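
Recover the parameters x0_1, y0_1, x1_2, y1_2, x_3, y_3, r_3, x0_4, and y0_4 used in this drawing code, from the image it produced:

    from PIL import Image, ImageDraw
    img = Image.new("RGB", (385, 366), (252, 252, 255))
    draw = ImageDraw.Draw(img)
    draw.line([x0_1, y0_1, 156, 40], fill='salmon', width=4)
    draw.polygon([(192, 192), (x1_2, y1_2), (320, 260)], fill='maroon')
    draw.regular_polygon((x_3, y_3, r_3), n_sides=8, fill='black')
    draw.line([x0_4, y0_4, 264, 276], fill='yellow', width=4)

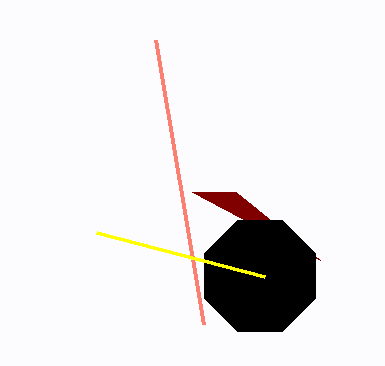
x0_1 = 204; y0_1 = 324; x1_2 = 236; y1_2 = 192; x_3 = 260; y_3 = 276; r_3 = 60; x0_4 = 96; y0_4 = 232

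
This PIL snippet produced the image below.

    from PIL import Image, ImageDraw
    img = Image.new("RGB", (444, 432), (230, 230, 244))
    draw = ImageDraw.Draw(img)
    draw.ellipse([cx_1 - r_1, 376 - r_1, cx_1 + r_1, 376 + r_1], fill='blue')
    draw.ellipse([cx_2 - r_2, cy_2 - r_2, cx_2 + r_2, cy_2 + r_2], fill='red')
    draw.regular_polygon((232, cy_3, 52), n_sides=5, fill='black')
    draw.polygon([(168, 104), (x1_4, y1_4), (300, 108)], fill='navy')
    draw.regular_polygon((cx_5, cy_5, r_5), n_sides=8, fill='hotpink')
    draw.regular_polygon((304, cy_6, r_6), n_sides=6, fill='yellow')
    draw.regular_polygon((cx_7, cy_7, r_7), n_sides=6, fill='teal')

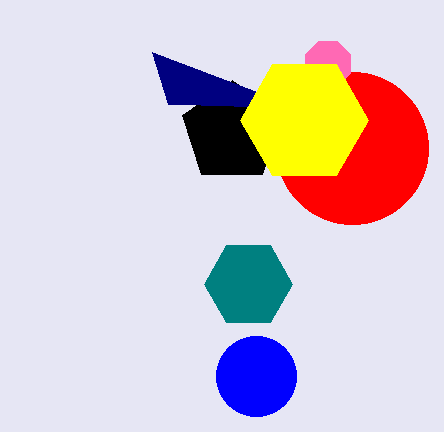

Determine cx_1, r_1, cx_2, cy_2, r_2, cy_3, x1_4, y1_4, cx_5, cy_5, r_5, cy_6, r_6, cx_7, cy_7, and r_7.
cx_1 = 256; r_1 = 40; cx_2 = 352; cy_2 = 148; r_2 = 76; cy_3 = 132; x1_4 = 152; y1_4 = 52; cx_5 = 328; cy_5 = 64; r_5 = 24; cy_6 = 120; r_6 = 64; cx_7 = 248; cy_7 = 284; r_7 = 44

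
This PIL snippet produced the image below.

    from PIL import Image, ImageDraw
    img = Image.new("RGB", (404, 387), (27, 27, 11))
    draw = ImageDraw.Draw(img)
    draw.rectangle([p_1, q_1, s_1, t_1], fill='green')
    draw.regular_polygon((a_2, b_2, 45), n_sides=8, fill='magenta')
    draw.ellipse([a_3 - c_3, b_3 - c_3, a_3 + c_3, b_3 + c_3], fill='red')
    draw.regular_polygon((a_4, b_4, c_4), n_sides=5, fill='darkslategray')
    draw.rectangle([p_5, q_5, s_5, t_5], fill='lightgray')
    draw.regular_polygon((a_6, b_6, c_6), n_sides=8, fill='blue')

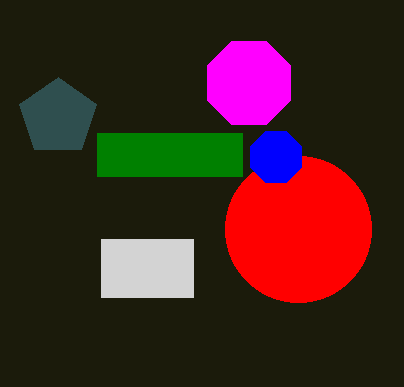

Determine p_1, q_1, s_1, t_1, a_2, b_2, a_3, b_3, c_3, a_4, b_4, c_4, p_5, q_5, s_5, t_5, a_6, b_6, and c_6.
p_1 = 97
q_1 = 133
s_1 = 242
t_1 = 176
a_2 = 249
b_2 = 83
a_3 = 298
b_3 = 229
c_3 = 73
a_4 = 58
b_4 = 117
c_4 = 40
p_5 = 101
q_5 = 239
s_5 = 193
t_5 = 297
a_6 = 276
b_6 = 157
c_6 = 28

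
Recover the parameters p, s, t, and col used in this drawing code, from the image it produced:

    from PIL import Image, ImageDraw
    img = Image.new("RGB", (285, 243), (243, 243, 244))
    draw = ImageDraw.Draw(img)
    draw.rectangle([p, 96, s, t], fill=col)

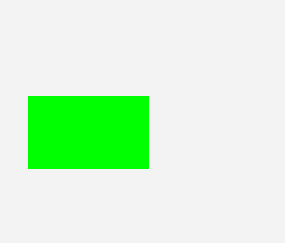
p = 28, s = 148, t = 168, col = 'lime'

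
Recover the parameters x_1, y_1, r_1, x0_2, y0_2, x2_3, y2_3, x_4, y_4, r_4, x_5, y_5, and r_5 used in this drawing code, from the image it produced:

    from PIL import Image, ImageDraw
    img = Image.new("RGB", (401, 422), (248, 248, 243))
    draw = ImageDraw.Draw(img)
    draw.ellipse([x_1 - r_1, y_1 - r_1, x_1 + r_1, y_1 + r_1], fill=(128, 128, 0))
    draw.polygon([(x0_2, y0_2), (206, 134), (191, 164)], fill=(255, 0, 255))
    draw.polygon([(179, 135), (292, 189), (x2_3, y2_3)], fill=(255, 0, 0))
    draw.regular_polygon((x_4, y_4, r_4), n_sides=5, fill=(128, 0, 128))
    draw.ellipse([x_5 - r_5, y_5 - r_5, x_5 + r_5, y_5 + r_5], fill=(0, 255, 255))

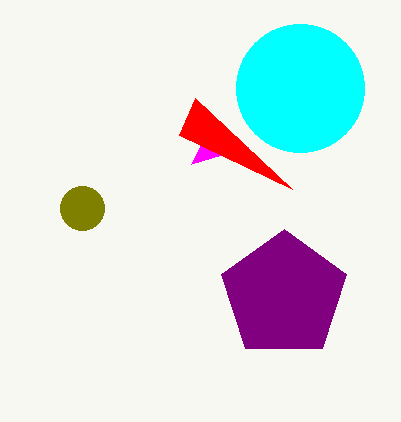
x_1 = 82
y_1 = 208
r_1 = 22
x0_2 = 248
y0_2 = 147
x2_3 = 195
y2_3 = 98
x_4 = 284
y_4 = 295
r_4 = 66
x_5 = 300
y_5 = 88
r_5 = 64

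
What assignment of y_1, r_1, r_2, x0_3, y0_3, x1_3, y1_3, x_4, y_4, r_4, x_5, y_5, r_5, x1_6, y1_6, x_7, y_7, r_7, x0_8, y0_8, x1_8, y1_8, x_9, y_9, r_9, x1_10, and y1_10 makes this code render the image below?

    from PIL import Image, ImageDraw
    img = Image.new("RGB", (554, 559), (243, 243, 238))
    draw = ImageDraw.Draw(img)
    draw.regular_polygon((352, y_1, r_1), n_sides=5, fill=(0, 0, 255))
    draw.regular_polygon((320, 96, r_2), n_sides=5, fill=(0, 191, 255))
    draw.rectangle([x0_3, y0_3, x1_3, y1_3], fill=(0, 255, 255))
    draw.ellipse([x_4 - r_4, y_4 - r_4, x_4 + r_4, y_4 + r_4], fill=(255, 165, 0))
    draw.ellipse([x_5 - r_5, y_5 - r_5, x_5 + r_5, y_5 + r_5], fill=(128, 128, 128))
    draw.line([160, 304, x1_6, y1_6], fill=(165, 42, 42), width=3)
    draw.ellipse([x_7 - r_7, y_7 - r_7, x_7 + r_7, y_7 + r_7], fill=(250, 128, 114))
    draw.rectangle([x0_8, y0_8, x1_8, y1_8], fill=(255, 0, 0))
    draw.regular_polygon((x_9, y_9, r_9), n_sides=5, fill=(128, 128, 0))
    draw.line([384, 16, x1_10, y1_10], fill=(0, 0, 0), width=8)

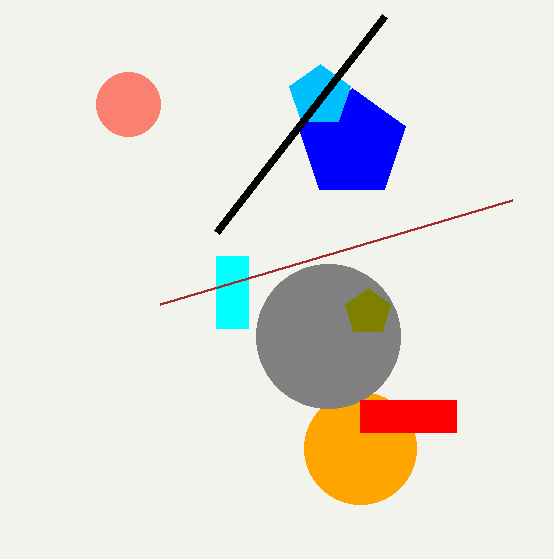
y_1 = 144; r_1 = 56; r_2 = 32; x0_3 = 216; y0_3 = 256; x1_3 = 248; y1_3 = 328; x_4 = 360; y_4 = 448; r_4 = 56; x_5 = 328; y_5 = 336; r_5 = 72; x1_6 = 512; y1_6 = 200; x_7 = 128; y_7 = 104; r_7 = 32; x0_8 = 360; y0_8 = 400; x1_8 = 456; y1_8 = 432; x_9 = 368; y_9 = 312; r_9 = 24; x1_10 = 216; y1_10 = 232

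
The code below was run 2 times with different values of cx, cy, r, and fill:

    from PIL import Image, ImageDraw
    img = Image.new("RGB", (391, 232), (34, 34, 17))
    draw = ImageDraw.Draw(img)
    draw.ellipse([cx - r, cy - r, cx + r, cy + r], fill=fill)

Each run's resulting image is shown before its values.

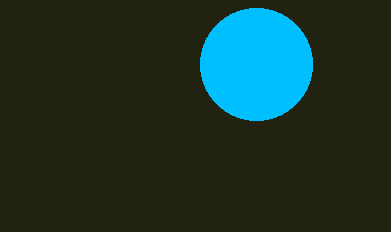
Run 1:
cx = 256, cy = 64, r = 56, fill = 'deepskyblue'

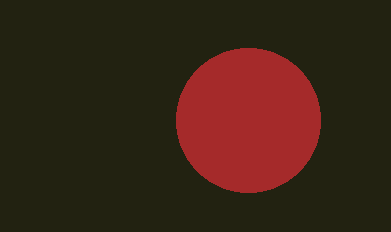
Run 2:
cx = 248, cy = 120, r = 72, fill = 'brown'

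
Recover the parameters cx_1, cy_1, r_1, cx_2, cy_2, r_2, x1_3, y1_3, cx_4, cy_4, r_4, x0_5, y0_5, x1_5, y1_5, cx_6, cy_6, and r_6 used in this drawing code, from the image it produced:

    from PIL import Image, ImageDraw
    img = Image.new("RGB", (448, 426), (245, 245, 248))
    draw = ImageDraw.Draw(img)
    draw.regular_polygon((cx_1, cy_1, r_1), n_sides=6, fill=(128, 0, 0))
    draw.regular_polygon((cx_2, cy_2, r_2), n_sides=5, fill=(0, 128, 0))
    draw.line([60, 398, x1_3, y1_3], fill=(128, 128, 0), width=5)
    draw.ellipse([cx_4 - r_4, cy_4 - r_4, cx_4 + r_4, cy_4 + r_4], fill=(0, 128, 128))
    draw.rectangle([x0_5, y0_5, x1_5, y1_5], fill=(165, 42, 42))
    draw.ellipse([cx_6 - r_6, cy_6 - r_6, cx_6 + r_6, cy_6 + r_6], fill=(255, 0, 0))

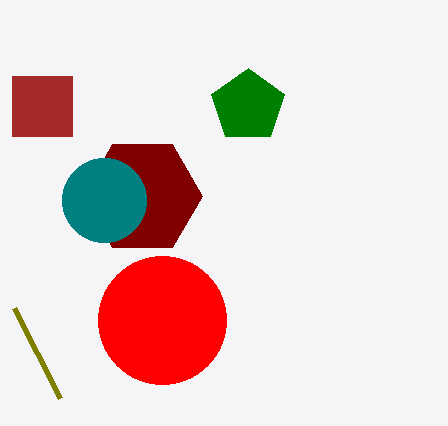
cx_1 = 142, cy_1 = 196, r_1 = 60, cx_2 = 248, cy_2 = 106, r_2 = 38, x1_3 = 14, y1_3 = 308, cx_4 = 104, cy_4 = 200, r_4 = 42, x0_5 = 12, y0_5 = 76, x1_5 = 72, y1_5 = 136, cx_6 = 162, cy_6 = 320, r_6 = 64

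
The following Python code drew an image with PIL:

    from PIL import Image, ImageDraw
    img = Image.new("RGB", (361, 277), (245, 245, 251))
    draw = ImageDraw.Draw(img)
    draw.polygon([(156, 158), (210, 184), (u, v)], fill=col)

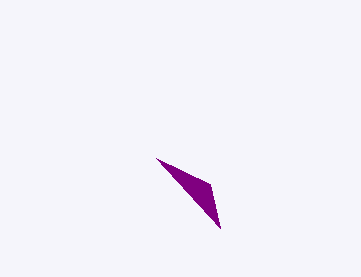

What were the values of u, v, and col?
u = 220
v = 228
col = 'purple'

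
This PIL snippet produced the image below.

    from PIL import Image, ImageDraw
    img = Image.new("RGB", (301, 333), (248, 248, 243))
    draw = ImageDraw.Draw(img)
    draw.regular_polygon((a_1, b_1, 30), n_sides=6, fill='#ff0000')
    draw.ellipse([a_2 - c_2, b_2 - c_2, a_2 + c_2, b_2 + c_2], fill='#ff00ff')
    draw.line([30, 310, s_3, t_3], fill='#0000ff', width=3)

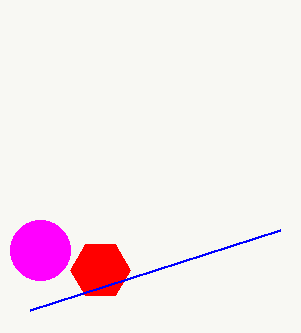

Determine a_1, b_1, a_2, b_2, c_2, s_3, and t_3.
a_1 = 100; b_1 = 270; a_2 = 40; b_2 = 250; c_2 = 30; s_3 = 280; t_3 = 230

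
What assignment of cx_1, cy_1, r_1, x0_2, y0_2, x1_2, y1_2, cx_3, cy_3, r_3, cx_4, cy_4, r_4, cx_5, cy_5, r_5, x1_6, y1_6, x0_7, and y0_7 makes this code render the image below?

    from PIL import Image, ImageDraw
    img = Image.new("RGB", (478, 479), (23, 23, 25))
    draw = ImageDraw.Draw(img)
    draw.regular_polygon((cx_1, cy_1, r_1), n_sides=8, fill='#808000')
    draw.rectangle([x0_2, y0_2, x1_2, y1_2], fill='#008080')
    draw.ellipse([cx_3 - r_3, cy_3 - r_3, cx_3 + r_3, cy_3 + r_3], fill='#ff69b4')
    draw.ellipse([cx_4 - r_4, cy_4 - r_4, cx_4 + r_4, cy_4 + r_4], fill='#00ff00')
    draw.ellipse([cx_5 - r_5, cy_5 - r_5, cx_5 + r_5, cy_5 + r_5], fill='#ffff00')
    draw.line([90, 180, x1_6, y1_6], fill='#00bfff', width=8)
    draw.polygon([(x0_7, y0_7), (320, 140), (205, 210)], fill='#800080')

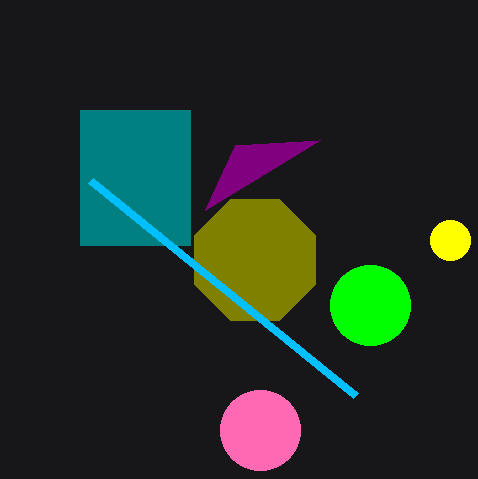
cx_1 = 255, cy_1 = 260, r_1 = 65, x0_2 = 80, y0_2 = 110, x1_2 = 190, y1_2 = 245, cx_3 = 260, cy_3 = 430, r_3 = 40, cx_4 = 370, cy_4 = 305, r_4 = 40, cx_5 = 450, cy_5 = 240, r_5 = 20, x1_6 = 355, y1_6 = 395, x0_7 = 235, y0_7 = 145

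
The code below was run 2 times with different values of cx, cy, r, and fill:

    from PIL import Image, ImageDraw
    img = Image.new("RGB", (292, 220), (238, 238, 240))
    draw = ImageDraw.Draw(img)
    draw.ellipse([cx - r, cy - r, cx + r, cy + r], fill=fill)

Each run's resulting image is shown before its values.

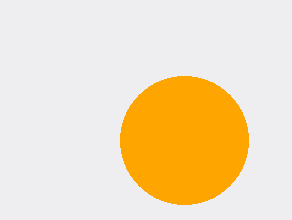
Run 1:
cx = 184, cy = 140, r = 64, fill = 'orange'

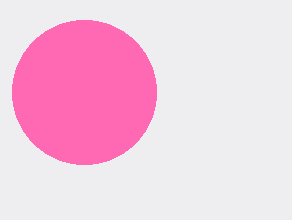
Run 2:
cx = 84, cy = 92, r = 72, fill = 'hotpink'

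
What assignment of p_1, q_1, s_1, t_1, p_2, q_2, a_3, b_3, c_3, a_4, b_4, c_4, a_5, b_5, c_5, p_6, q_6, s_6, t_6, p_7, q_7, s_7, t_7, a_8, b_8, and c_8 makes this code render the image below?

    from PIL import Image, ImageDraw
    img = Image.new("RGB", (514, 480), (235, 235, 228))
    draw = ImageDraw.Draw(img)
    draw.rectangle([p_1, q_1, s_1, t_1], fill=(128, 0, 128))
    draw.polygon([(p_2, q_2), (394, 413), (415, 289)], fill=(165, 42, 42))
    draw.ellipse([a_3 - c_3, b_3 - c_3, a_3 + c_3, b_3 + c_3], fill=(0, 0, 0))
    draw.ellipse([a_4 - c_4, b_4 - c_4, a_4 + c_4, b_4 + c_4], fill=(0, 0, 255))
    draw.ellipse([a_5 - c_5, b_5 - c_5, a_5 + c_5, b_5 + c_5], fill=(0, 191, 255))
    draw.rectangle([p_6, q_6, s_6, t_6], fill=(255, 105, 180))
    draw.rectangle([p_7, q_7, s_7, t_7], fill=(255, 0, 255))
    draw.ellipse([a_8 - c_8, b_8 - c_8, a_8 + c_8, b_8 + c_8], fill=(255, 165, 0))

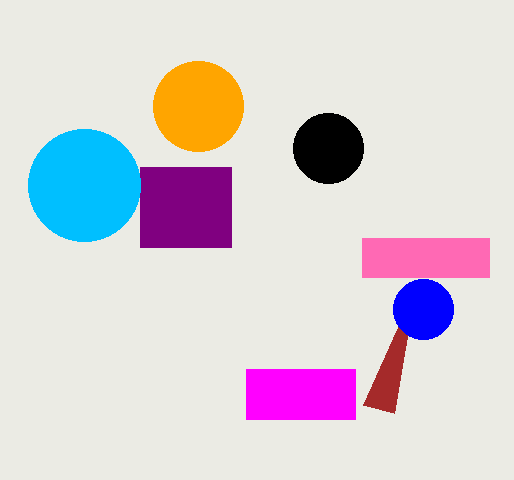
p_1 = 140
q_1 = 167
s_1 = 231
t_1 = 247
p_2 = 363
q_2 = 405
a_3 = 328
b_3 = 148
c_3 = 35
a_4 = 423
b_4 = 309
c_4 = 30
a_5 = 84
b_5 = 185
c_5 = 56
p_6 = 362
q_6 = 238
s_6 = 489
t_6 = 277
p_7 = 246
q_7 = 369
s_7 = 355
t_7 = 419
a_8 = 198
b_8 = 106
c_8 = 45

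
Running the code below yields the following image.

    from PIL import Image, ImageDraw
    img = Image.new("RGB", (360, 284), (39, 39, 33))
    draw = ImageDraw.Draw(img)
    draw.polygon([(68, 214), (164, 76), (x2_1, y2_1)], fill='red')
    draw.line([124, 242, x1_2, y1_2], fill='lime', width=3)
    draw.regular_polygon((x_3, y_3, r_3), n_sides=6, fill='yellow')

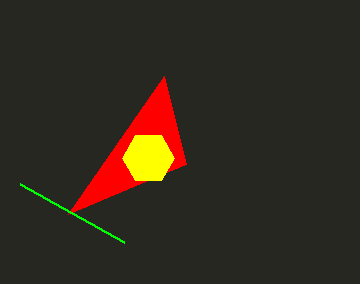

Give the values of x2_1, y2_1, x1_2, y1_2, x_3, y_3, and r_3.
x2_1 = 186, y2_1 = 164, x1_2 = 20, y1_2 = 184, x_3 = 148, y_3 = 158, r_3 = 26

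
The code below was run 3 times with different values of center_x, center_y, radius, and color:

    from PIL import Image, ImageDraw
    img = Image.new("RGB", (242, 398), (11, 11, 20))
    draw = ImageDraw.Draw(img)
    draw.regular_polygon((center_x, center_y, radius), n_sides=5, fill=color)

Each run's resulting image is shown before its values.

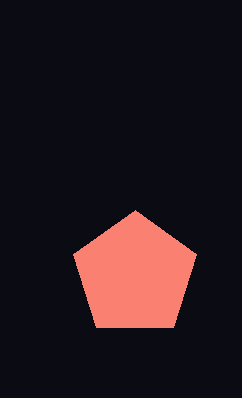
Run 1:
center_x = 135, center_y = 275, radius = 65, color = 'salmon'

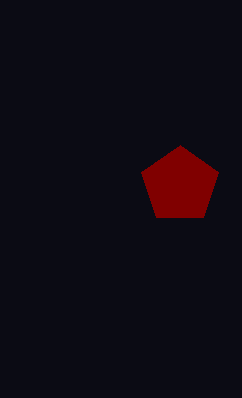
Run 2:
center_x = 180; center_y = 185; radius = 40; color = 'maroon'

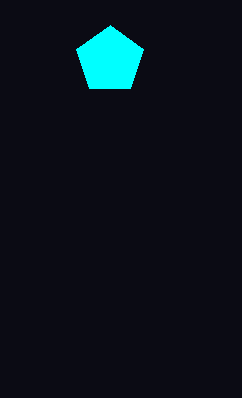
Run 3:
center_x = 110, center_y = 60, radius = 35, color = 'cyan'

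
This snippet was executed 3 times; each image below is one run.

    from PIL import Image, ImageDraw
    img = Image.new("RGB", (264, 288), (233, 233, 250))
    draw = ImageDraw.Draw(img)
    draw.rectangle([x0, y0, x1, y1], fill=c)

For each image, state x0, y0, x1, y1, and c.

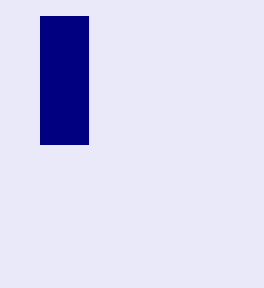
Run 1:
x0 = 40
y0 = 16
x1 = 88
y1 = 144
c = 'navy'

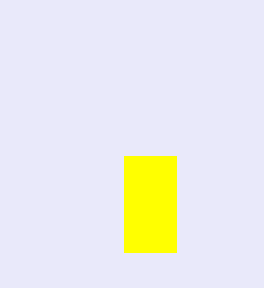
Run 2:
x0 = 124; y0 = 156; x1 = 176; y1 = 252; c = 'yellow'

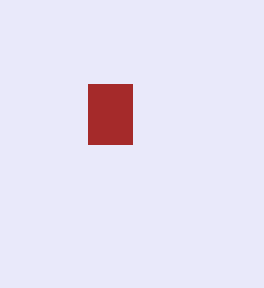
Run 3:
x0 = 88
y0 = 84
x1 = 132
y1 = 144
c = 'brown'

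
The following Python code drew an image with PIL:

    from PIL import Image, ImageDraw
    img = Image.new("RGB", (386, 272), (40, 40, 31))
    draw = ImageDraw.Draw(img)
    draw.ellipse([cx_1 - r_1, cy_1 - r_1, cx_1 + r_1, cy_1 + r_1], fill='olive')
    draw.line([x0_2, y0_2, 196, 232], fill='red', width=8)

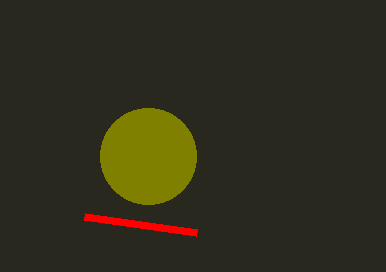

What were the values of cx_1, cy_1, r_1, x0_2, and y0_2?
cx_1 = 148; cy_1 = 156; r_1 = 48; x0_2 = 84; y0_2 = 216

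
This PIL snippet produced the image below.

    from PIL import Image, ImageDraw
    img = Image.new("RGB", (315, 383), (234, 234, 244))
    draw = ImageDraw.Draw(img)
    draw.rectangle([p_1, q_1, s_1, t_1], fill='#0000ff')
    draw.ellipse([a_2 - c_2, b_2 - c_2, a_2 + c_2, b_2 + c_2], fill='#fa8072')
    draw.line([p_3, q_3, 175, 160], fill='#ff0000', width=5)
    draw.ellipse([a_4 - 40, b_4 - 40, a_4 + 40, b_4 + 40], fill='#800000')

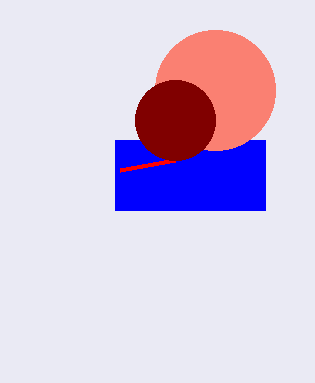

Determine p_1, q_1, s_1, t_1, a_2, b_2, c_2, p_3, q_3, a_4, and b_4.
p_1 = 115, q_1 = 140, s_1 = 265, t_1 = 210, a_2 = 215, b_2 = 90, c_2 = 60, p_3 = 120, q_3 = 170, a_4 = 175, b_4 = 120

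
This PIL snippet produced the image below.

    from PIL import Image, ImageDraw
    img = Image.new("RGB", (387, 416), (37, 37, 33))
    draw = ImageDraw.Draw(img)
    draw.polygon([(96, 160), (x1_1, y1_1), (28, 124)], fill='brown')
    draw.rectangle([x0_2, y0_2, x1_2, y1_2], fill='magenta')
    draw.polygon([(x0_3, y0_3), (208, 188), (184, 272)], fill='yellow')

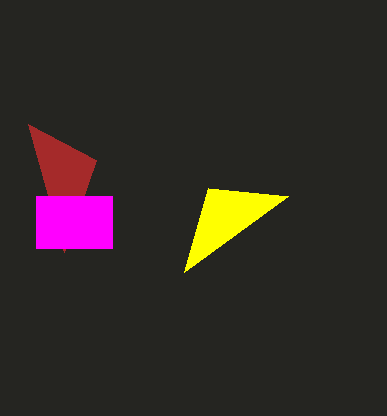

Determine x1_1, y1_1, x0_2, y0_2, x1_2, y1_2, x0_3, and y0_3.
x1_1 = 64
y1_1 = 252
x0_2 = 36
y0_2 = 196
x1_2 = 112
y1_2 = 248
x0_3 = 288
y0_3 = 196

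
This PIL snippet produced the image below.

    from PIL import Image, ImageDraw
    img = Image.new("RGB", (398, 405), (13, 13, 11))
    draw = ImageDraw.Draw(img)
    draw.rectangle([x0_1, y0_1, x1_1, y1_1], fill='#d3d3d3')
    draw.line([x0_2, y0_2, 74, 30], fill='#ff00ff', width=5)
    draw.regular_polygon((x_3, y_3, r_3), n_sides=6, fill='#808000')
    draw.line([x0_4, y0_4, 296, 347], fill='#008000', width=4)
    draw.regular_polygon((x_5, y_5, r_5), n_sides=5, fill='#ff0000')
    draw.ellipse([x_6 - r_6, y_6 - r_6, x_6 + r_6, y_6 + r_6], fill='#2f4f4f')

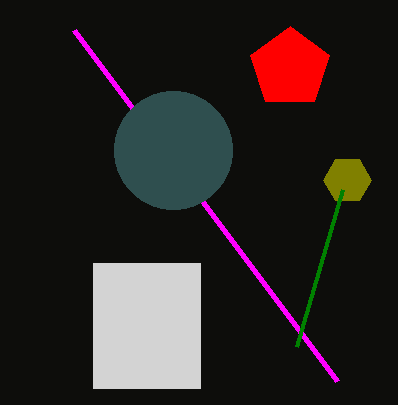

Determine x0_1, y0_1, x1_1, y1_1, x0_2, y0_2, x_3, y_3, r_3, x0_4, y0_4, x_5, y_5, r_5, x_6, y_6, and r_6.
x0_1 = 93
y0_1 = 263
x1_1 = 200
y1_1 = 388
x0_2 = 337
y0_2 = 381
x_3 = 347
y_3 = 180
r_3 = 24
x0_4 = 342
y0_4 = 190
x_5 = 290
y_5 = 68
r_5 = 42
x_6 = 173
y_6 = 150
r_6 = 59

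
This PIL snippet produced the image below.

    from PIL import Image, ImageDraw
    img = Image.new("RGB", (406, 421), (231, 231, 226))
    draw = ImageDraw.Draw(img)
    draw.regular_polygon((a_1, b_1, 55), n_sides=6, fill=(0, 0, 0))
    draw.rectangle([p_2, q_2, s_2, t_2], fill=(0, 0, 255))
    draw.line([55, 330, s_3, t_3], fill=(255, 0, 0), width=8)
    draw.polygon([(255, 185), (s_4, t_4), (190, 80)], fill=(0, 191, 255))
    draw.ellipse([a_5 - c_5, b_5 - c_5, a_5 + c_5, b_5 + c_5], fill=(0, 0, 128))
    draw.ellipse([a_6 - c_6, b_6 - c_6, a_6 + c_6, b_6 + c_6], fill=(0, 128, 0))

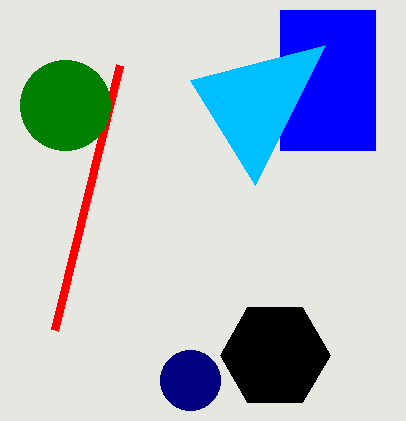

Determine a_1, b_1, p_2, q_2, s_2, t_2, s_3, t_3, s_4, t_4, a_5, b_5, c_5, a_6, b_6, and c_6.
a_1 = 275, b_1 = 355, p_2 = 280, q_2 = 10, s_2 = 375, t_2 = 150, s_3 = 120, t_3 = 65, s_4 = 325, t_4 = 45, a_5 = 190, b_5 = 380, c_5 = 30, a_6 = 65, b_6 = 105, c_6 = 45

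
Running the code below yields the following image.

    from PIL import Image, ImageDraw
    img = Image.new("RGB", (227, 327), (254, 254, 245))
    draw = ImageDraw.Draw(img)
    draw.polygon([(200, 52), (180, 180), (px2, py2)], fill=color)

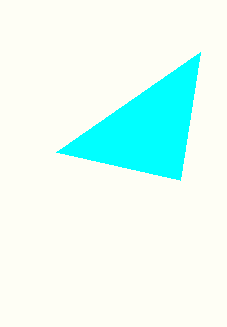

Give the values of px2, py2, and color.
px2 = 56
py2 = 152
color = 'cyan'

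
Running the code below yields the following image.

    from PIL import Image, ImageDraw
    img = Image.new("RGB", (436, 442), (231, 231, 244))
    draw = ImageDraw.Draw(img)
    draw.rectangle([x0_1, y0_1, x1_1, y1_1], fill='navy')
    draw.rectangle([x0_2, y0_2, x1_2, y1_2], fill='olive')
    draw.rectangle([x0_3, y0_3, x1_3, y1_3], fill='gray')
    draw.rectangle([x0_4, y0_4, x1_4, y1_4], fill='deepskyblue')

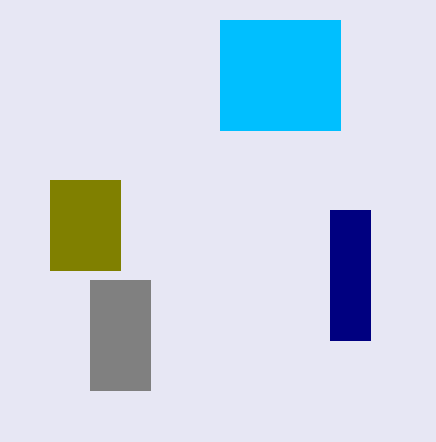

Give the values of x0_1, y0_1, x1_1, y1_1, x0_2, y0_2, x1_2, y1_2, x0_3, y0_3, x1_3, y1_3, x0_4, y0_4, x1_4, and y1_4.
x0_1 = 330
y0_1 = 210
x1_1 = 370
y1_1 = 340
x0_2 = 50
y0_2 = 180
x1_2 = 120
y1_2 = 270
x0_3 = 90
y0_3 = 280
x1_3 = 150
y1_3 = 390
x0_4 = 220
y0_4 = 20
x1_4 = 340
y1_4 = 130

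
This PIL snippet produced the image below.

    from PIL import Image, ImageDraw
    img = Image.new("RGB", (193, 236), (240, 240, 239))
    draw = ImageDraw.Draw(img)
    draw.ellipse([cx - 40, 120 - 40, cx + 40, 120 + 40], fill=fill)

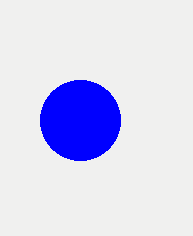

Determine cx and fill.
cx = 80, fill = 'blue'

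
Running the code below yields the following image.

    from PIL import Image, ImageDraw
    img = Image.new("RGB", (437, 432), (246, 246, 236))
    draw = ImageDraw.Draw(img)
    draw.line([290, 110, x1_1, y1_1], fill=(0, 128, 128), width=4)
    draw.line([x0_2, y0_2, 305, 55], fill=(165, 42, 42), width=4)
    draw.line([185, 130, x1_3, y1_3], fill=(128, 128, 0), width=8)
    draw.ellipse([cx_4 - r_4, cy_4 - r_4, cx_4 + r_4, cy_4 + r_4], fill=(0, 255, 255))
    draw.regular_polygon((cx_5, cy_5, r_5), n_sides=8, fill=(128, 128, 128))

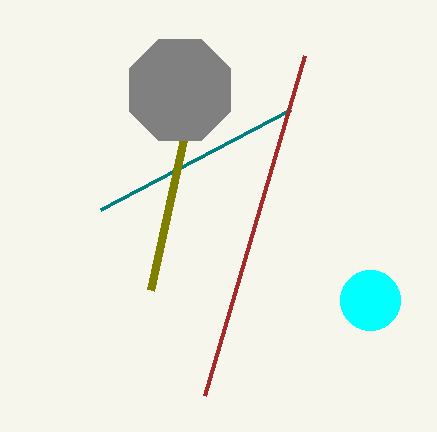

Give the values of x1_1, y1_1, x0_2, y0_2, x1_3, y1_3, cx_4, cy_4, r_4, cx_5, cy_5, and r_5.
x1_1 = 100; y1_1 = 210; x0_2 = 205; y0_2 = 395; x1_3 = 150; y1_3 = 290; cx_4 = 370; cy_4 = 300; r_4 = 30; cx_5 = 180; cy_5 = 90; r_5 = 55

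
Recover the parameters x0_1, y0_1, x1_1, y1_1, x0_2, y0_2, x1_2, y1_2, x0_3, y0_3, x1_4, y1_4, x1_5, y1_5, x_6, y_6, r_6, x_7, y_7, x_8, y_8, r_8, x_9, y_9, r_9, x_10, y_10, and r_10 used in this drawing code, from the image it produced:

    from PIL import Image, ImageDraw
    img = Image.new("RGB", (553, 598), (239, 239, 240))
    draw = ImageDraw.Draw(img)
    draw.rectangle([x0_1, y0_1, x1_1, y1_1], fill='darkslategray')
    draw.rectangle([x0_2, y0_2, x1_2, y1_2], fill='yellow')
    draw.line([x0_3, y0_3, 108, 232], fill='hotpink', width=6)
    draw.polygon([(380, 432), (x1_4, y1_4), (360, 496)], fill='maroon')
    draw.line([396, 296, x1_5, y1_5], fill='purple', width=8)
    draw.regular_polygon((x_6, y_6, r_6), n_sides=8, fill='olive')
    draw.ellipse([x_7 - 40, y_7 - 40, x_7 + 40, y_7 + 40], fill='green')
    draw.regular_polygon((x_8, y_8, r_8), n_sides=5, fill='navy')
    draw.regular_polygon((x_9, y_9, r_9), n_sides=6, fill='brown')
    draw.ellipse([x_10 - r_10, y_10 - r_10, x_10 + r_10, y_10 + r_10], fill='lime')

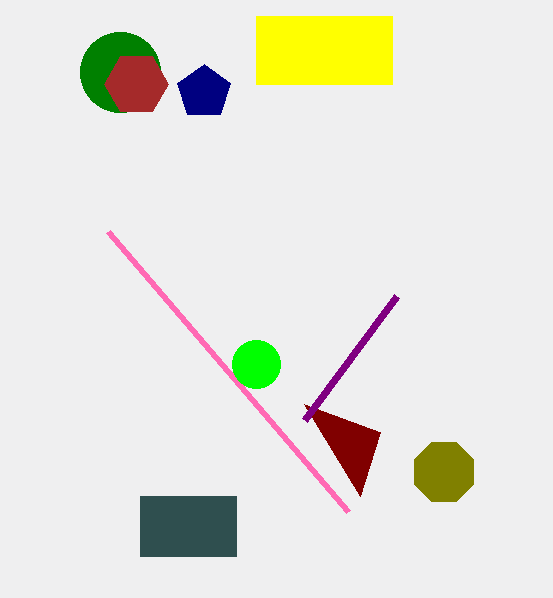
x0_1 = 140, y0_1 = 496, x1_1 = 236, y1_1 = 556, x0_2 = 256, y0_2 = 16, x1_2 = 392, y1_2 = 84, x0_3 = 348, y0_3 = 512, x1_4 = 304, y1_4 = 404, x1_5 = 304, y1_5 = 420, x_6 = 444, y_6 = 472, r_6 = 32, x_7 = 120, y_7 = 72, x_8 = 204, y_8 = 92, r_8 = 28, x_9 = 136, y_9 = 84, r_9 = 32, x_10 = 256, y_10 = 364, r_10 = 24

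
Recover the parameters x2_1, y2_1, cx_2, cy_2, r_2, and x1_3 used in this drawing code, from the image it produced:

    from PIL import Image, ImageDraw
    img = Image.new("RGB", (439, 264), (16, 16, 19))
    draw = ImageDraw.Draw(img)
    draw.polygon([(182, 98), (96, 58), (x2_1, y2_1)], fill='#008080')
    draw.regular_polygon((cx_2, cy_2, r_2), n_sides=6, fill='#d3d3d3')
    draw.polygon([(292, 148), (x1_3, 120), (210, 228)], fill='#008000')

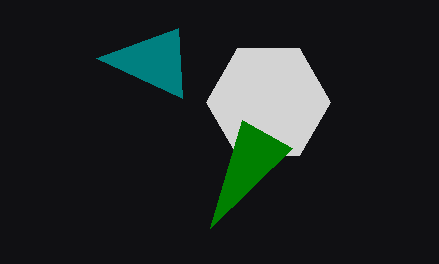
x2_1 = 178, y2_1 = 28, cx_2 = 268, cy_2 = 102, r_2 = 62, x1_3 = 242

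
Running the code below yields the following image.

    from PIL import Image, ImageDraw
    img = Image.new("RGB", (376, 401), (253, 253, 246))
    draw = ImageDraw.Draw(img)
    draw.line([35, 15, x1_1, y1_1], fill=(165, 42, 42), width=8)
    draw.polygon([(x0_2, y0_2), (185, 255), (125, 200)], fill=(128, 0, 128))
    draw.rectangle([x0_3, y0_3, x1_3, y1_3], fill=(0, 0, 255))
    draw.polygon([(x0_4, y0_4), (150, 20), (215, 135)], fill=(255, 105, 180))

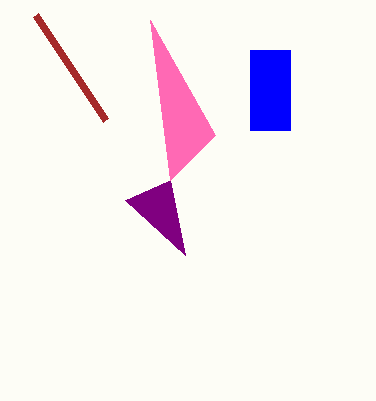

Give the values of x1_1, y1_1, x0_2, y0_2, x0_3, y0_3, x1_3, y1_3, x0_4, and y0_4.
x1_1 = 105
y1_1 = 120
x0_2 = 170
y0_2 = 180
x0_3 = 250
y0_3 = 50
x1_3 = 290
y1_3 = 130
x0_4 = 170
y0_4 = 180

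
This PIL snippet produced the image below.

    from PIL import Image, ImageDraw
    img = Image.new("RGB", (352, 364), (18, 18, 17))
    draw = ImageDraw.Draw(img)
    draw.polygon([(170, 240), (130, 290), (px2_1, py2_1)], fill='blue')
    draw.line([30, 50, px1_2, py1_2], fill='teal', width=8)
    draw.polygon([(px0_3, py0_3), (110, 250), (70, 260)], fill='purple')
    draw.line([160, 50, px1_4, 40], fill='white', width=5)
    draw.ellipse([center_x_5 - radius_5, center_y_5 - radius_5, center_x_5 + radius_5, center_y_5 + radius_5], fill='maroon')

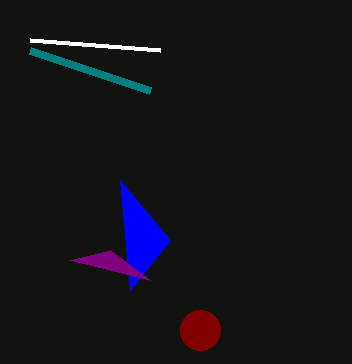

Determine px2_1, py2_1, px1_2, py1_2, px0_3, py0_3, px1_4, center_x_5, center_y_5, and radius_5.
px2_1 = 120
py2_1 = 180
px1_2 = 150
py1_2 = 90
px0_3 = 150
py0_3 = 280
px1_4 = 30
center_x_5 = 200
center_y_5 = 330
radius_5 = 20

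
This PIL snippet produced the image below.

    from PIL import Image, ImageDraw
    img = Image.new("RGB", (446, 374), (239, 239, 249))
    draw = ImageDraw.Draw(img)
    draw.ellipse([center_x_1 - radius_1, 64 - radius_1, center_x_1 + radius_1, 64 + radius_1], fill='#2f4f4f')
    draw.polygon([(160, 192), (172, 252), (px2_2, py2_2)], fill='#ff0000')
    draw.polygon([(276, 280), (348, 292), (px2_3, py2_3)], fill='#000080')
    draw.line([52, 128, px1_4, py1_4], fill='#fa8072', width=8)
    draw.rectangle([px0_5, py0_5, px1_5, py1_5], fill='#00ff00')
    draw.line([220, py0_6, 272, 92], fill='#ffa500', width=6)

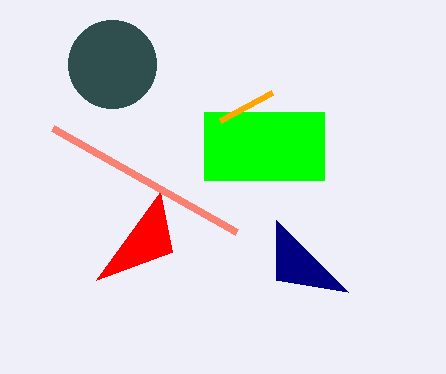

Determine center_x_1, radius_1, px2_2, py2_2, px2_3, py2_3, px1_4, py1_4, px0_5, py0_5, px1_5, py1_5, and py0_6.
center_x_1 = 112; radius_1 = 44; px2_2 = 96; py2_2 = 280; px2_3 = 276; py2_3 = 220; px1_4 = 236; py1_4 = 232; px0_5 = 204; py0_5 = 112; px1_5 = 324; py1_5 = 180; py0_6 = 120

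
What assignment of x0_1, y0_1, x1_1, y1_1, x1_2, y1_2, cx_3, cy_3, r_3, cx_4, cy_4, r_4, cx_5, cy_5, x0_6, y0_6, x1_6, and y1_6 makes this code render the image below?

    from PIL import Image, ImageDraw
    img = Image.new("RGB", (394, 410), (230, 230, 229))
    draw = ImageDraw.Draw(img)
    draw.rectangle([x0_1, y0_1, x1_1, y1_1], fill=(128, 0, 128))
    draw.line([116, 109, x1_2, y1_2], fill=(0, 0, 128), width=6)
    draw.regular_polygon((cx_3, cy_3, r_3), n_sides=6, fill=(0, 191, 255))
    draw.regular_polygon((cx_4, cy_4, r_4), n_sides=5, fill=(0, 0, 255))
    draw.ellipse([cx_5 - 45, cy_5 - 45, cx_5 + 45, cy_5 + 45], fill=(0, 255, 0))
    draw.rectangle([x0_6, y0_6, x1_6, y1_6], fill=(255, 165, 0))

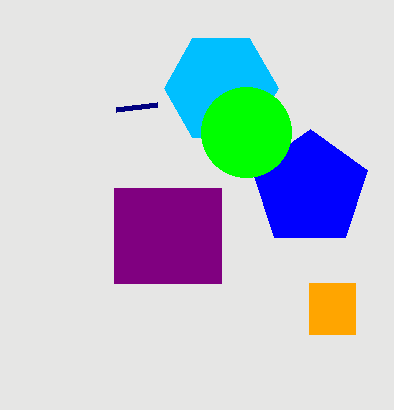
x0_1 = 114
y0_1 = 188
x1_1 = 221
y1_1 = 283
x1_2 = 157
y1_2 = 104
cx_3 = 221
cy_3 = 88
r_3 = 57
cx_4 = 310
cy_4 = 189
r_4 = 60
cx_5 = 246
cy_5 = 132
x0_6 = 309
y0_6 = 283
x1_6 = 355
y1_6 = 334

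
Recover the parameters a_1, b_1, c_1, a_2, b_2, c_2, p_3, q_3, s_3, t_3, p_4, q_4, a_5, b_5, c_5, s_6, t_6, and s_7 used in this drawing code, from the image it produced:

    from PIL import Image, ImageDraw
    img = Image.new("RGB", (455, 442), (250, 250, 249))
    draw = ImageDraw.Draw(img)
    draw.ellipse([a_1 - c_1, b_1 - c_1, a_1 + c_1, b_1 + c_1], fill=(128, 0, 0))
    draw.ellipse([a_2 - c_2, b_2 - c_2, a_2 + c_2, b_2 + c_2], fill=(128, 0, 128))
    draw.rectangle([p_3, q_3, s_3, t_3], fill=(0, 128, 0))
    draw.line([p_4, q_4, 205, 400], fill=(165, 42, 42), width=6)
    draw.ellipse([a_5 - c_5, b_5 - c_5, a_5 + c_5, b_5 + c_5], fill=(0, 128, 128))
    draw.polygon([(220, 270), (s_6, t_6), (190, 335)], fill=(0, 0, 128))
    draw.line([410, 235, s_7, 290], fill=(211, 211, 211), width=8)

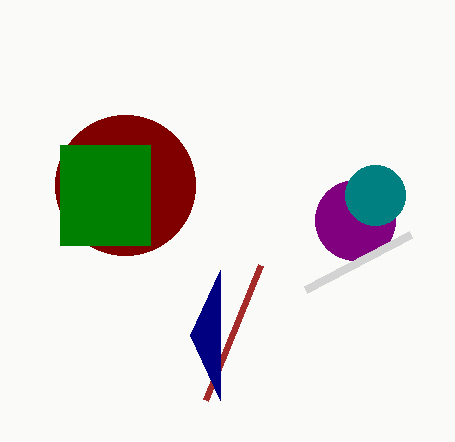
a_1 = 125, b_1 = 185, c_1 = 70, a_2 = 355, b_2 = 220, c_2 = 40, p_3 = 60, q_3 = 145, s_3 = 150, t_3 = 245, p_4 = 260, q_4 = 265, a_5 = 375, b_5 = 195, c_5 = 30, s_6 = 220, t_6 = 400, s_7 = 305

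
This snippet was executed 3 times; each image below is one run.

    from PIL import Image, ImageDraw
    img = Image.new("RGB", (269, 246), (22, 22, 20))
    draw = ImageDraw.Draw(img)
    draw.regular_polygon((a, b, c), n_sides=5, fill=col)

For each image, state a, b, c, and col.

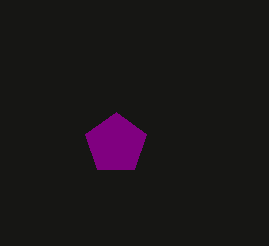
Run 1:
a = 116; b = 144; c = 32; col = 'purple'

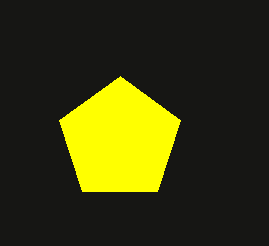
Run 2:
a = 120, b = 140, c = 64, col = 'yellow'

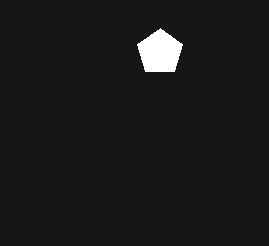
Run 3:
a = 160; b = 52; c = 24; col = 'white'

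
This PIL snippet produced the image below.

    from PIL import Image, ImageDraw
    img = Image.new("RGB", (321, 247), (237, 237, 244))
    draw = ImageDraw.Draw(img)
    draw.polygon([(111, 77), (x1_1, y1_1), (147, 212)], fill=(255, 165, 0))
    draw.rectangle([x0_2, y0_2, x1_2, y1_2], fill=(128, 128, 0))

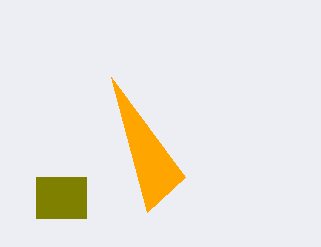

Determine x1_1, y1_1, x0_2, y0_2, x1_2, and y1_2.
x1_1 = 185
y1_1 = 177
x0_2 = 36
y0_2 = 177
x1_2 = 86
y1_2 = 218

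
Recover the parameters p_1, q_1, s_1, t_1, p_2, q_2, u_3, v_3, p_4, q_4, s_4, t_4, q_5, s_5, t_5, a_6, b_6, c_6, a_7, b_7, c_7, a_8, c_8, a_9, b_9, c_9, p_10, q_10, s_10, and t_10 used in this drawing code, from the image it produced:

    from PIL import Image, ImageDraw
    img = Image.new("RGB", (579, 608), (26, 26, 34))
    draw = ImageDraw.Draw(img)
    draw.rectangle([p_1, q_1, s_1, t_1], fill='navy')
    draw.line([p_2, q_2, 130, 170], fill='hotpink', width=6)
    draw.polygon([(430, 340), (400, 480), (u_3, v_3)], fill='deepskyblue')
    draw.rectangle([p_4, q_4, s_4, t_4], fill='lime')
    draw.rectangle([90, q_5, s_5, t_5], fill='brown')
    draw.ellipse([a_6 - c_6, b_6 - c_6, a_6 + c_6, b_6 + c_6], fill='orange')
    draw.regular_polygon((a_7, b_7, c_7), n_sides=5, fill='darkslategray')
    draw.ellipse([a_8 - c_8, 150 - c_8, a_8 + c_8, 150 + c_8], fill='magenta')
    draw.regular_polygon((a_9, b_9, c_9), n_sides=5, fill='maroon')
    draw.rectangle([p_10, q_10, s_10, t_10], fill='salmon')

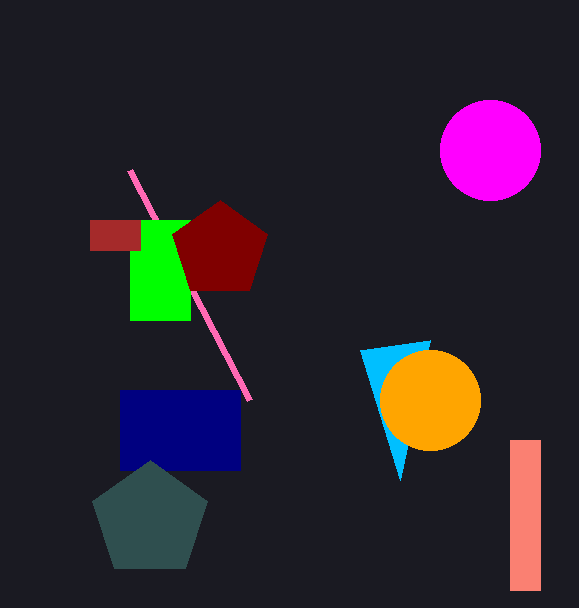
p_1 = 120, q_1 = 390, s_1 = 240, t_1 = 470, p_2 = 250, q_2 = 400, u_3 = 360, v_3 = 350, p_4 = 130, q_4 = 220, s_4 = 190, t_4 = 320, q_5 = 220, s_5 = 140, t_5 = 250, a_6 = 430, b_6 = 400, c_6 = 50, a_7 = 150, b_7 = 520, c_7 = 60, a_8 = 490, c_8 = 50, a_9 = 220, b_9 = 250, c_9 = 50, p_10 = 510, q_10 = 440, s_10 = 540, t_10 = 590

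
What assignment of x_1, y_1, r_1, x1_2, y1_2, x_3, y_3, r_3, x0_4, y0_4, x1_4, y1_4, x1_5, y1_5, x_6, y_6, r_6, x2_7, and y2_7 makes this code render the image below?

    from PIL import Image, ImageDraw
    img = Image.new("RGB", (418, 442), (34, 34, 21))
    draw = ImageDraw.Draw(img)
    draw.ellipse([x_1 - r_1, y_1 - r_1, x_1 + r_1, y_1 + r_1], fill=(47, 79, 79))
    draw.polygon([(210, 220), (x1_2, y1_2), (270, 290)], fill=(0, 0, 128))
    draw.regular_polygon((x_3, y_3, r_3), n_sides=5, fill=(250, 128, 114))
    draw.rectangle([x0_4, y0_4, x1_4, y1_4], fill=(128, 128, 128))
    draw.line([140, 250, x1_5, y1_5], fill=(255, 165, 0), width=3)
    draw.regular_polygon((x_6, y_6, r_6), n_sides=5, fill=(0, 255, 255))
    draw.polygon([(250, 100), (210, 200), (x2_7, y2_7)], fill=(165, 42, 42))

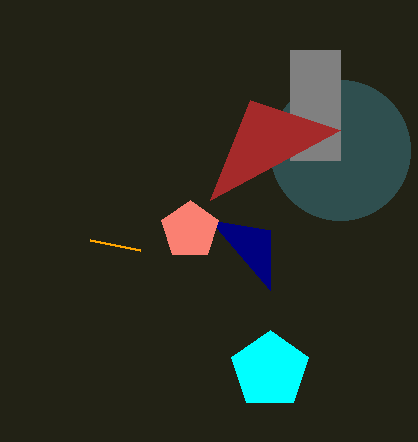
x_1 = 340; y_1 = 150; r_1 = 70; x1_2 = 270; y1_2 = 230; x_3 = 190; y_3 = 230; r_3 = 30; x0_4 = 290; y0_4 = 50; x1_4 = 340; y1_4 = 160; x1_5 = 90; y1_5 = 240; x_6 = 270; y_6 = 370; r_6 = 40; x2_7 = 340; y2_7 = 130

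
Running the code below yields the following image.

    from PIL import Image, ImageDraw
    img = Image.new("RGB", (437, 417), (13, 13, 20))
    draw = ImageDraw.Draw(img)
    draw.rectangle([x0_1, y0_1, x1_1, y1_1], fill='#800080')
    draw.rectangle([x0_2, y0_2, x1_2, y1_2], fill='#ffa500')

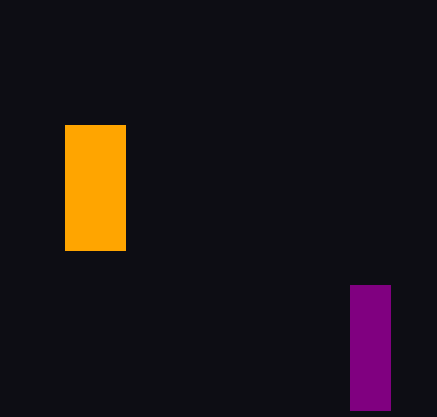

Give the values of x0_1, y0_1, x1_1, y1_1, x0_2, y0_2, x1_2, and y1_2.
x0_1 = 350
y0_1 = 285
x1_1 = 390
y1_1 = 410
x0_2 = 65
y0_2 = 125
x1_2 = 125
y1_2 = 250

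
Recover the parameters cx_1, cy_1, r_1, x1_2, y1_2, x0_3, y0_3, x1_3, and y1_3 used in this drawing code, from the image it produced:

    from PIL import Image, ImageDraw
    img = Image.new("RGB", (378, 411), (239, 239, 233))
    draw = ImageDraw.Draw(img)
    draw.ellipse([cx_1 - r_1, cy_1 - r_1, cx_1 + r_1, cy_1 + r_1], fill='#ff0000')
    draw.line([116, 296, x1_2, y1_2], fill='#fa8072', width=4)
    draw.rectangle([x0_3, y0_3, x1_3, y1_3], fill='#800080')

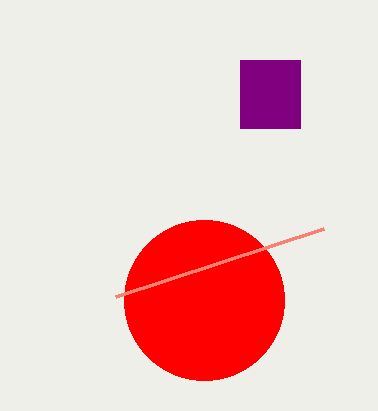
cx_1 = 204; cy_1 = 300; r_1 = 80; x1_2 = 324; y1_2 = 228; x0_3 = 240; y0_3 = 60; x1_3 = 300; y1_3 = 128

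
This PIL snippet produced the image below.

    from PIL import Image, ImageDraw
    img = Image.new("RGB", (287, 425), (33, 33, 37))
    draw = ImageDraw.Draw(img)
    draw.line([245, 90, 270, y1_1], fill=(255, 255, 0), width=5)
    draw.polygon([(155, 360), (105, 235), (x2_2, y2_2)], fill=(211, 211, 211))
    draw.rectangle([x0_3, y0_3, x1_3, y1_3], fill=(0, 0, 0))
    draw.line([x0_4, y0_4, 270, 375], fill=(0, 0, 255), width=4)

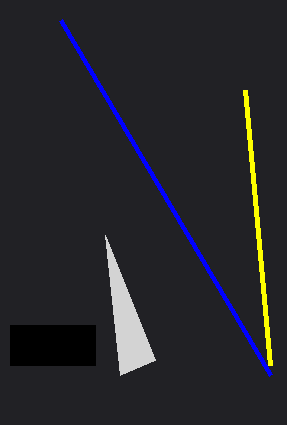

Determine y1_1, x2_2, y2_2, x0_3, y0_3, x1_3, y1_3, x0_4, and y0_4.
y1_1 = 365; x2_2 = 120; y2_2 = 375; x0_3 = 10; y0_3 = 325; x1_3 = 95; y1_3 = 365; x0_4 = 60; y0_4 = 20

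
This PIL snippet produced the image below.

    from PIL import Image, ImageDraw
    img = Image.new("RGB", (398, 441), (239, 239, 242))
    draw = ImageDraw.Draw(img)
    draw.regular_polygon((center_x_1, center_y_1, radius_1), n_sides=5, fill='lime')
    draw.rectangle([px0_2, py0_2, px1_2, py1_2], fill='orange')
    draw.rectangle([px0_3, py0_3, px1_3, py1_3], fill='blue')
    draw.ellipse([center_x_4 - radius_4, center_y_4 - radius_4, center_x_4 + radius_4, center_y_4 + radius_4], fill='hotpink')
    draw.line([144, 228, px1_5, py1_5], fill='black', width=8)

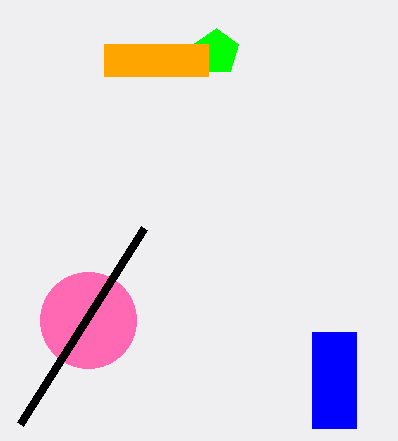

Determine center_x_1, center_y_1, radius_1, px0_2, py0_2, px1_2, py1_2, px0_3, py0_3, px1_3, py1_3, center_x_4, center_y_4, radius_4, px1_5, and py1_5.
center_x_1 = 216
center_y_1 = 52
radius_1 = 24
px0_2 = 104
py0_2 = 44
px1_2 = 208
py1_2 = 76
px0_3 = 312
py0_3 = 332
px1_3 = 356
py1_3 = 428
center_x_4 = 88
center_y_4 = 320
radius_4 = 48
px1_5 = 20
py1_5 = 424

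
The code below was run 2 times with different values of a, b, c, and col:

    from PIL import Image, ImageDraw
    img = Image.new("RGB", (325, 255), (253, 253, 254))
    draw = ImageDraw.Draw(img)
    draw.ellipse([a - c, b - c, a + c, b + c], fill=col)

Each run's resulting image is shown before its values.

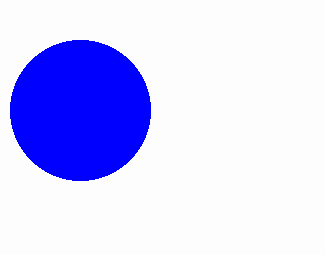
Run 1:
a = 80
b = 110
c = 70
col = 'blue'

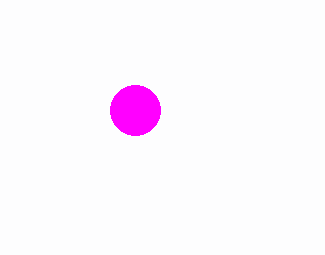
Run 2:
a = 135
b = 110
c = 25
col = 'magenta'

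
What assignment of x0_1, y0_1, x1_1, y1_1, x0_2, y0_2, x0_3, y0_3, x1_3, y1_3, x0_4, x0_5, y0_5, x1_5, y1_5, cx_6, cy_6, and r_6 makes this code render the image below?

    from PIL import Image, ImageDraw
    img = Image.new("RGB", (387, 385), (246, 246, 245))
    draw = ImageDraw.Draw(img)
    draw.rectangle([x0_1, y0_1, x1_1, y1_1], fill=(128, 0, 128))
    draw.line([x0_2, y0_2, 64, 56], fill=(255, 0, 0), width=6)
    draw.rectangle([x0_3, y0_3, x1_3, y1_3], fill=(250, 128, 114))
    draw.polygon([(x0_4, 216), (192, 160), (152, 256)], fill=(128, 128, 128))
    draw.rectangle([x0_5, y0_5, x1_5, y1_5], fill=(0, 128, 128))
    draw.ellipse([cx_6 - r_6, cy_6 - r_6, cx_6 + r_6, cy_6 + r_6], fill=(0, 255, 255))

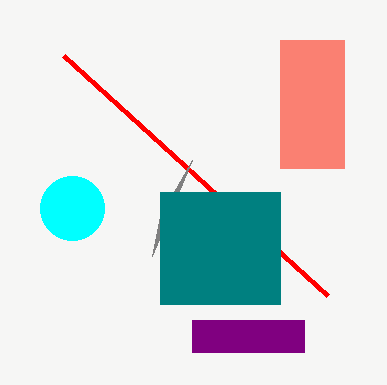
x0_1 = 192; y0_1 = 320; x1_1 = 304; y1_1 = 352; x0_2 = 328; y0_2 = 296; x0_3 = 280; y0_3 = 40; x1_3 = 344; y1_3 = 168; x0_4 = 160; x0_5 = 160; y0_5 = 192; x1_5 = 280; y1_5 = 304; cx_6 = 72; cy_6 = 208; r_6 = 32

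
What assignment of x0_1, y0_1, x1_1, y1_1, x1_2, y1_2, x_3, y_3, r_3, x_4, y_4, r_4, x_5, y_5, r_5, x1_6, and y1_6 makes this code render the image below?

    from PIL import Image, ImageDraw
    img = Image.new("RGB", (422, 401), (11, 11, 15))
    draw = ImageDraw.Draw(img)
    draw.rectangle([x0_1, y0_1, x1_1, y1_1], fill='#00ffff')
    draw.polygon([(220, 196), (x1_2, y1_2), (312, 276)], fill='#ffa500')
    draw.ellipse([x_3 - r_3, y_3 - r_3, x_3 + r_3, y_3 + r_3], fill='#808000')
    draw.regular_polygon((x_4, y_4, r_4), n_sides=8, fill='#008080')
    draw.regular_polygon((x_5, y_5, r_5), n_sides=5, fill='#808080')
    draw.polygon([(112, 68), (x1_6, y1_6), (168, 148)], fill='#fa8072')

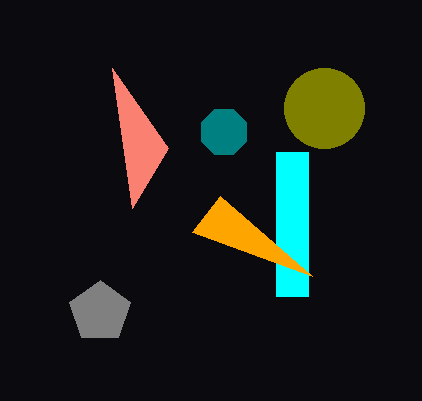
x0_1 = 276
y0_1 = 152
x1_1 = 308
y1_1 = 296
x1_2 = 192
y1_2 = 232
x_3 = 324
y_3 = 108
r_3 = 40
x_4 = 224
y_4 = 132
r_4 = 24
x_5 = 100
y_5 = 312
r_5 = 32
x1_6 = 132
y1_6 = 208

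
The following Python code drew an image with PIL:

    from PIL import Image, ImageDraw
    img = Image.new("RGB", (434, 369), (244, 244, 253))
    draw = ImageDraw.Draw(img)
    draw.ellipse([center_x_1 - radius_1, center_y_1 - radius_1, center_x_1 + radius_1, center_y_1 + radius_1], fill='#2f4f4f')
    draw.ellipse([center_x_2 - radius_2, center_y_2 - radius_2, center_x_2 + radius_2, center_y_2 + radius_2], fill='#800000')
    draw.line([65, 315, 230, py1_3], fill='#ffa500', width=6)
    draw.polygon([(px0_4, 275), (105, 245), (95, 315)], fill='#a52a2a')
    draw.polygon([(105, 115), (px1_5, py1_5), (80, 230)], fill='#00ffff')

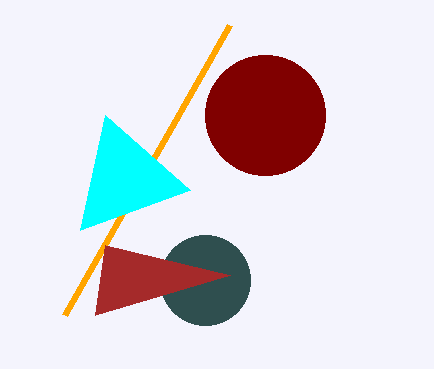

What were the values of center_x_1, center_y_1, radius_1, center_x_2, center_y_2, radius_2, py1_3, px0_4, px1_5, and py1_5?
center_x_1 = 205, center_y_1 = 280, radius_1 = 45, center_x_2 = 265, center_y_2 = 115, radius_2 = 60, py1_3 = 25, px0_4 = 230, px1_5 = 190, py1_5 = 190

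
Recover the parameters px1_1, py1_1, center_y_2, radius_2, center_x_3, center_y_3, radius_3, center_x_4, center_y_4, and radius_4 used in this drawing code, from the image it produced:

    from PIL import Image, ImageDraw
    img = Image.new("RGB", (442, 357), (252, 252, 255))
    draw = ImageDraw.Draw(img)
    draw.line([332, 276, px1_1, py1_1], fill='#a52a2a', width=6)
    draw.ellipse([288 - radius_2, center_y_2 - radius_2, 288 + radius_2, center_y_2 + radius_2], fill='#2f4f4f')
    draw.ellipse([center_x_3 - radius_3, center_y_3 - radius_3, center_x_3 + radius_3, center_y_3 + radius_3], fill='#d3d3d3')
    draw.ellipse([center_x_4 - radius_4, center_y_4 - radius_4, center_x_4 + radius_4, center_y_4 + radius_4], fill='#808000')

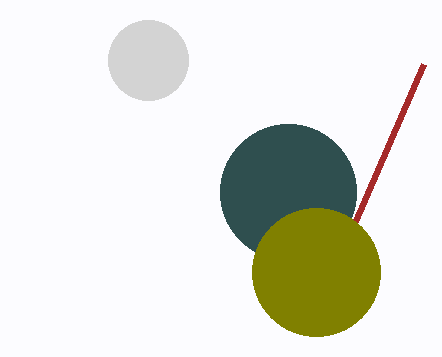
px1_1 = 424
py1_1 = 64
center_y_2 = 192
radius_2 = 68
center_x_3 = 148
center_y_3 = 60
radius_3 = 40
center_x_4 = 316
center_y_4 = 272
radius_4 = 64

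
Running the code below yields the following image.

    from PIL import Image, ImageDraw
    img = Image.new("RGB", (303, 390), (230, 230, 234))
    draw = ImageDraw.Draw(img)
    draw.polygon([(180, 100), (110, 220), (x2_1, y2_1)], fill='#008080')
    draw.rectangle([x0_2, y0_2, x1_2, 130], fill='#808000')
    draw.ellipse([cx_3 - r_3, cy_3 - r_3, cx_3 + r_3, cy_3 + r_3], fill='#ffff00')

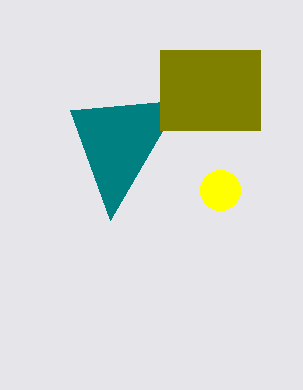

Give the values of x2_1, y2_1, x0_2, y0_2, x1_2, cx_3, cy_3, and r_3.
x2_1 = 70; y2_1 = 110; x0_2 = 160; y0_2 = 50; x1_2 = 260; cx_3 = 220; cy_3 = 190; r_3 = 20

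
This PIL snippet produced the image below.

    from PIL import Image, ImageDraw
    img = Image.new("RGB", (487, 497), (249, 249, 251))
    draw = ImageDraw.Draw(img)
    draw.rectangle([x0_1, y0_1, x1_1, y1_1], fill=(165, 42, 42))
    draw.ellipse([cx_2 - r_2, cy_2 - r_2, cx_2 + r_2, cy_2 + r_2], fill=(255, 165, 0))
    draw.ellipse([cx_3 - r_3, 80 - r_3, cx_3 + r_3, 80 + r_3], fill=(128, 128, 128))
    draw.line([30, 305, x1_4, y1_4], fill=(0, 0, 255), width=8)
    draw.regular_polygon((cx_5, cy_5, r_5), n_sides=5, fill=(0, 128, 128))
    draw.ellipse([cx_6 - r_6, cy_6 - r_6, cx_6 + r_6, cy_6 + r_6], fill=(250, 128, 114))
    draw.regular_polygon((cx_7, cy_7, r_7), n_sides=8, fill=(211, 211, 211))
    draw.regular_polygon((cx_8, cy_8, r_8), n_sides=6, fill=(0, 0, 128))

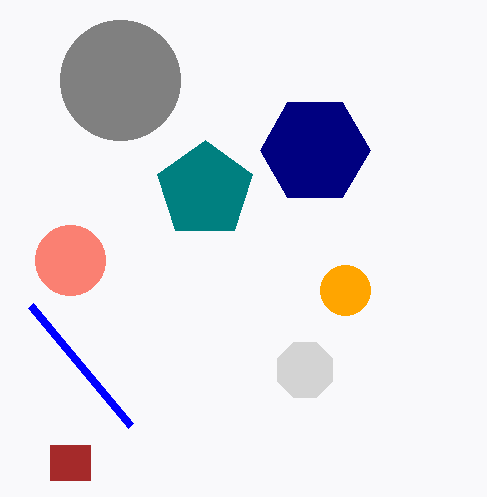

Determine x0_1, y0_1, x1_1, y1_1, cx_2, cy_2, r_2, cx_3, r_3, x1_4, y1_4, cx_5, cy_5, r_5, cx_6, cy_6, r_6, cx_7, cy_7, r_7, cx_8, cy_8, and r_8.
x0_1 = 50, y0_1 = 445, x1_1 = 90, y1_1 = 480, cx_2 = 345, cy_2 = 290, r_2 = 25, cx_3 = 120, r_3 = 60, x1_4 = 130, y1_4 = 425, cx_5 = 205, cy_5 = 190, r_5 = 50, cx_6 = 70, cy_6 = 260, r_6 = 35, cx_7 = 305, cy_7 = 370, r_7 = 30, cx_8 = 315, cy_8 = 150, r_8 = 55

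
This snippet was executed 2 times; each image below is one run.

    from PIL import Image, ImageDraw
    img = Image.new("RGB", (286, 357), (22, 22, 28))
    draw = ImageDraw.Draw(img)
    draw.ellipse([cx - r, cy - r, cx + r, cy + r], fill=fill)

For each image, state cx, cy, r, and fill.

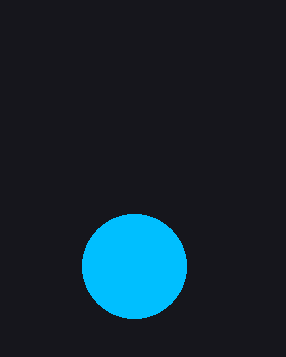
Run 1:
cx = 134; cy = 266; r = 52; fill = 'deepskyblue'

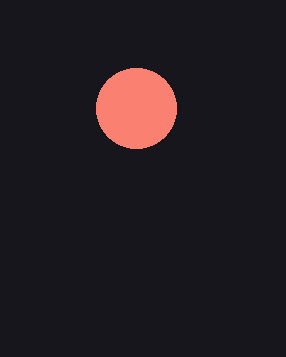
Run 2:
cx = 136, cy = 108, r = 40, fill = 'salmon'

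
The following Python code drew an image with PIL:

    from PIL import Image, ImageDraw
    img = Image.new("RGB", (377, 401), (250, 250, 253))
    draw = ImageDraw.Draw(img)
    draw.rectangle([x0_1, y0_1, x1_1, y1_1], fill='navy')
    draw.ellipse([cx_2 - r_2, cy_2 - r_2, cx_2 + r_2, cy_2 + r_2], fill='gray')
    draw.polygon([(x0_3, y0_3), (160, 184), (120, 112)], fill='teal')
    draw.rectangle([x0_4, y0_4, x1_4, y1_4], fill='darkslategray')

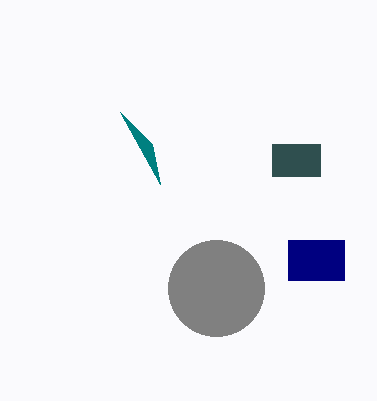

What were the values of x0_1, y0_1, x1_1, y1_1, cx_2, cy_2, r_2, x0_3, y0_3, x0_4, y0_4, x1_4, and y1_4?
x0_1 = 288
y0_1 = 240
x1_1 = 344
y1_1 = 280
cx_2 = 216
cy_2 = 288
r_2 = 48
x0_3 = 152
y0_3 = 144
x0_4 = 272
y0_4 = 144
x1_4 = 320
y1_4 = 176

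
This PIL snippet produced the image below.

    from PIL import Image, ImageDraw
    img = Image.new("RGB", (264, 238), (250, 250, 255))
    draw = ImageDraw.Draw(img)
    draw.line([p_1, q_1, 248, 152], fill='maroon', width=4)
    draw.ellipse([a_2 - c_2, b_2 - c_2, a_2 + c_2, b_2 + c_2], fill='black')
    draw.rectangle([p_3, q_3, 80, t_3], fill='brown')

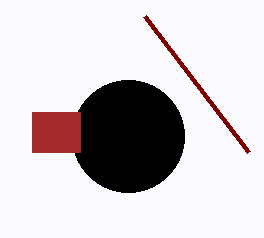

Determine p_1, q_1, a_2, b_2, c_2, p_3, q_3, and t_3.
p_1 = 144
q_1 = 16
a_2 = 128
b_2 = 136
c_2 = 56
p_3 = 32
q_3 = 112
t_3 = 152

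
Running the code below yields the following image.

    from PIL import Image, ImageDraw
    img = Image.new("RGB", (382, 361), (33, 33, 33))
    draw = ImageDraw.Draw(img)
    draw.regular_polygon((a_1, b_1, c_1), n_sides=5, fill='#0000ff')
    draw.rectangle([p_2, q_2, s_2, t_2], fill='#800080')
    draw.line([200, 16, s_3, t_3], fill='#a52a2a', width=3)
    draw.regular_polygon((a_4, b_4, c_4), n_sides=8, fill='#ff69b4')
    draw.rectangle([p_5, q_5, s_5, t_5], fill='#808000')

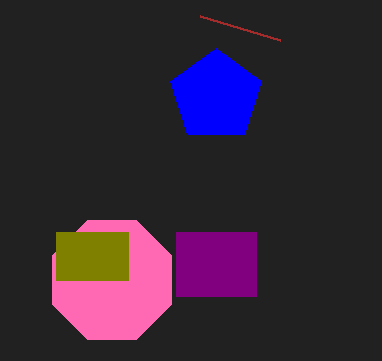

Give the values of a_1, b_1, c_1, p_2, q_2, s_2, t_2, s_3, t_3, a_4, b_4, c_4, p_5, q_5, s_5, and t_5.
a_1 = 216; b_1 = 96; c_1 = 48; p_2 = 176; q_2 = 232; s_2 = 256; t_2 = 296; s_3 = 280; t_3 = 40; a_4 = 112; b_4 = 280; c_4 = 64; p_5 = 56; q_5 = 232; s_5 = 128; t_5 = 280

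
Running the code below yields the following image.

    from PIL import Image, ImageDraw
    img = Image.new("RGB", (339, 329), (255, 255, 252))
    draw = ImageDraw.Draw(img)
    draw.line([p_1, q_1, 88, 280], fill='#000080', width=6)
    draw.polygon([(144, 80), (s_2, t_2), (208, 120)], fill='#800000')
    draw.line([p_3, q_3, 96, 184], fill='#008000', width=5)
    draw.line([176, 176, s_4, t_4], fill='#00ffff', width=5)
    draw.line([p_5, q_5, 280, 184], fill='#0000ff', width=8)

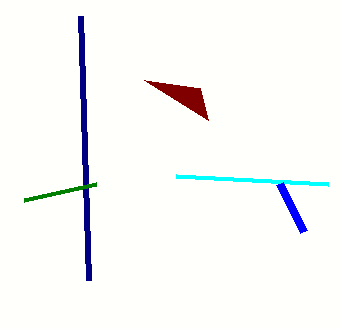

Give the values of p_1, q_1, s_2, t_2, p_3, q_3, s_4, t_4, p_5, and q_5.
p_1 = 80, q_1 = 16, s_2 = 200, t_2 = 88, p_3 = 24, q_3 = 200, s_4 = 328, t_4 = 184, p_5 = 304, q_5 = 232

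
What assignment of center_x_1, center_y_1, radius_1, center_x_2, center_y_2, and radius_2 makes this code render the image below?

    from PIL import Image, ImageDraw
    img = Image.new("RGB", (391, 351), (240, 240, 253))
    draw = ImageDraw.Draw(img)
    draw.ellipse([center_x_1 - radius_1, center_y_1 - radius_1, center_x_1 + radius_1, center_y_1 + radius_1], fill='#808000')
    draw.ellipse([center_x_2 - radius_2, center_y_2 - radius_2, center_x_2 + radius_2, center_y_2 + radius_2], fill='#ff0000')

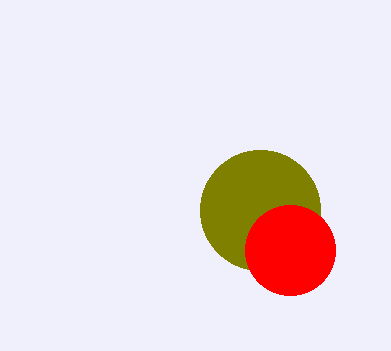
center_x_1 = 260; center_y_1 = 210; radius_1 = 60; center_x_2 = 290; center_y_2 = 250; radius_2 = 45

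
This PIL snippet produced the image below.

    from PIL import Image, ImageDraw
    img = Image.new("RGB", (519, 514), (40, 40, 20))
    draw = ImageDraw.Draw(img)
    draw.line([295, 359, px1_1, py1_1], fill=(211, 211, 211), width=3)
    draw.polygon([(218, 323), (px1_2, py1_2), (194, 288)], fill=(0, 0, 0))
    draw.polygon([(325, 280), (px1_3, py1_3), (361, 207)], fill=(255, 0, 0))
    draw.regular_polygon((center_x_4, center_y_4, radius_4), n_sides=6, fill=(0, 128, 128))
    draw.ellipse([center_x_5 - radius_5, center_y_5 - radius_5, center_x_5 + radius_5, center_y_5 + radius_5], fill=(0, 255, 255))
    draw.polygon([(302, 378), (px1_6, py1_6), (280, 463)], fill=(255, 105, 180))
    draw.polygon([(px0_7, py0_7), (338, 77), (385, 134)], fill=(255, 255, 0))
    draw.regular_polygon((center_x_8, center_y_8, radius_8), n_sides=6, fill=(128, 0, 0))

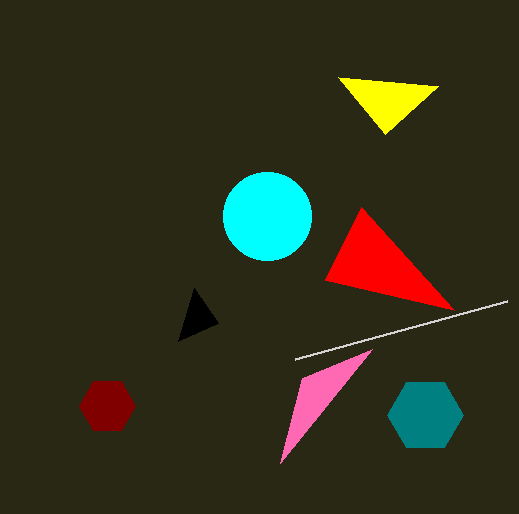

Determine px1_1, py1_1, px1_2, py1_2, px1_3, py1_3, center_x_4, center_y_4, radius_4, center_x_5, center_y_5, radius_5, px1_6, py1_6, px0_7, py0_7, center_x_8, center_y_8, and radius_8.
px1_1 = 507; py1_1 = 301; px1_2 = 178; py1_2 = 341; px1_3 = 454; py1_3 = 310; center_x_4 = 425; center_y_4 = 415; radius_4 = 38; center_x_5 = 267; center_y_5 = 216; radius_5 = 44; px1_6 = 372; py1_6 = 349; px0_7 = 438; py0_7 = 86; center_x_8 = 107; center_y_8 = 406; radius_8 = 28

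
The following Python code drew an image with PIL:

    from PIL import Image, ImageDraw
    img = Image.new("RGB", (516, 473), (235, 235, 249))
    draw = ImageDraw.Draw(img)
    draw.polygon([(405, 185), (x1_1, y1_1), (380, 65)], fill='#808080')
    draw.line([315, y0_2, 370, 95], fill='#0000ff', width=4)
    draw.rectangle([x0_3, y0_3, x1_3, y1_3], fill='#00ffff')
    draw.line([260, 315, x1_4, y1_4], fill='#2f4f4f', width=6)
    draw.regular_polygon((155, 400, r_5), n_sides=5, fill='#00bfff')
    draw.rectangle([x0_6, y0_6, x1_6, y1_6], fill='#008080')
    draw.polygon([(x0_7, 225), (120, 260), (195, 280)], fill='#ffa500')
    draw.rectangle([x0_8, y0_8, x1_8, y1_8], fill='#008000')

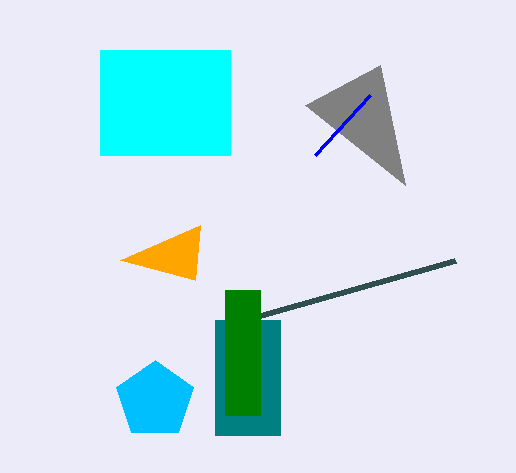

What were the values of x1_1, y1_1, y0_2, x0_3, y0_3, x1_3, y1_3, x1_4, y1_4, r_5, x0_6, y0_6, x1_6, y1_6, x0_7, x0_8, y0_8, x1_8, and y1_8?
x1_1 = 305, y1_1 = 105, y0_2 = 155, x0_3 = 100, y0_3 = 50, x1_3 = 230, y1_3 = 155, x1_4 = 455, y1_4 = 260, r_5 = 40, x0_6 = 215, y0_6 = 320, x1_6 = 280, y1_6 = 435, x0_7 = 200, x0_8 = 225, y0_8 = 290, x1_8 = 260, y1_8 = 415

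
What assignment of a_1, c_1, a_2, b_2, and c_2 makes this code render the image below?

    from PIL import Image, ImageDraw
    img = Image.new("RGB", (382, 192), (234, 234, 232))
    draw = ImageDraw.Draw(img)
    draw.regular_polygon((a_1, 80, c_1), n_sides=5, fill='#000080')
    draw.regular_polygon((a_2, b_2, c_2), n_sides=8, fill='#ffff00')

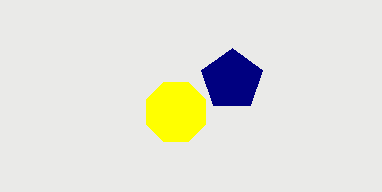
a_1 = 232; c_1 = 32; a_2 = 176; b_2 = 112; c_2 = 32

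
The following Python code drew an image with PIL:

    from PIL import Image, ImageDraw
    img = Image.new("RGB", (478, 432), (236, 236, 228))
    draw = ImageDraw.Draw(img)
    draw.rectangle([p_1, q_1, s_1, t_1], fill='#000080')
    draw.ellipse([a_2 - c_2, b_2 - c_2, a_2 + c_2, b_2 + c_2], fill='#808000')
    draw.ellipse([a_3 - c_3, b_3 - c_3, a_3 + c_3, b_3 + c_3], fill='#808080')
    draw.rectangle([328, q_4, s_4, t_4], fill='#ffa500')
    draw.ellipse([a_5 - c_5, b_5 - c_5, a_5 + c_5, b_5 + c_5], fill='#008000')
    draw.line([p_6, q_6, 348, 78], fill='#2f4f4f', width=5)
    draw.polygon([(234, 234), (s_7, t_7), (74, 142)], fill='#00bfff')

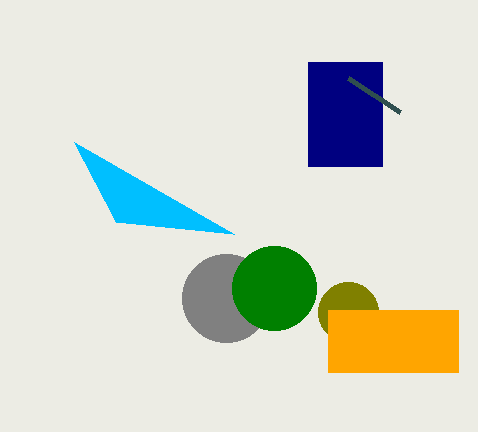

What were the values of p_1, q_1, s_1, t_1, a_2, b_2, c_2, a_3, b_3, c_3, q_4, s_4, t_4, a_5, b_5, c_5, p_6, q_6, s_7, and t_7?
p_1 = 308; q_1 = 62; s_1 = 382; t_1 = 166; a_2 = 348; b_2 = 312; c_2 = 30; a_3 = 226; b_3 = 298; c_3 = 44; q_4 = 310; s_4 = 458; t_4 = 372; a_5 = 274; b_5 = 288; c_5 = 42; p_6 = 400; q_6 = 112; s_7 = 116; t_7 = 222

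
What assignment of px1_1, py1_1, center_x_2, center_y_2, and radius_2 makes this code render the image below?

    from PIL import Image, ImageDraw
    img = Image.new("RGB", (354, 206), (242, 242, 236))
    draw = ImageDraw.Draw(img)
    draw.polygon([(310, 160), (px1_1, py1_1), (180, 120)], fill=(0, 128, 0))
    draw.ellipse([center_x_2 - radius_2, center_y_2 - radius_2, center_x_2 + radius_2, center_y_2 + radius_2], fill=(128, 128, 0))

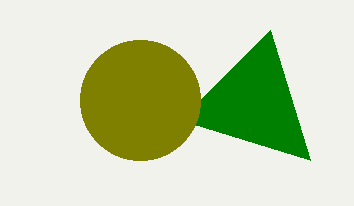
px1_1 = 270, py1_1 = 30, center_x_2 = 140, center_y_2 = 100, radius_2 = 60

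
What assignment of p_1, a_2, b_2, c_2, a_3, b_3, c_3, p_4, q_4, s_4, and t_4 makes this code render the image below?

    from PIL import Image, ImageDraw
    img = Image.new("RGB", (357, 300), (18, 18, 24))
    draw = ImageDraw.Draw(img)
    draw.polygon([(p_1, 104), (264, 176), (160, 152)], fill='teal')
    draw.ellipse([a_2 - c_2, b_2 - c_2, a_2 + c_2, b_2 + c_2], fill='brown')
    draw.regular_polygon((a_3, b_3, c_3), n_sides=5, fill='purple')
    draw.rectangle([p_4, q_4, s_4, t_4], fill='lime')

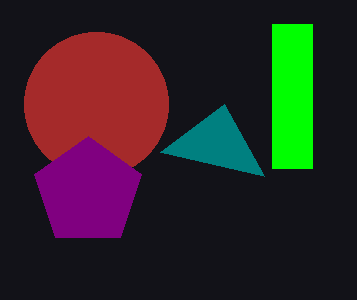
p_1 = 224
a_2 = 96
b_2 = 104
c_2 = 72
a_3 = 88
b_3 = 192
c_3 = 56
p_4 = 272
q_4 = 24
s_4 = 312
t_4 = 168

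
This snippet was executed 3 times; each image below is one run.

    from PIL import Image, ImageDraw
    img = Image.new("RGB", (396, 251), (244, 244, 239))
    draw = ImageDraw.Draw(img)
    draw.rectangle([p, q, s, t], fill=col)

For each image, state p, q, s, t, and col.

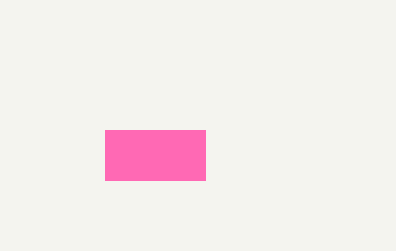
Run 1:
p = 105; q = 130; s = 205; t = 180; col = 'hotpink'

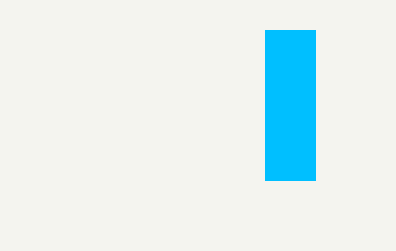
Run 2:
p = 265
q = 30
s = 315
t = 180
col = 'deepskyblue'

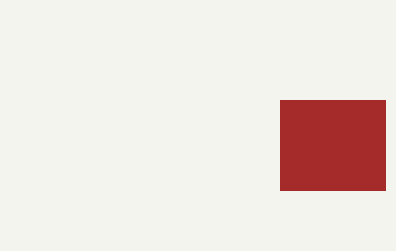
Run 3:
p = 280; q = 100; s = 385; t = 190; col = 'brown'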